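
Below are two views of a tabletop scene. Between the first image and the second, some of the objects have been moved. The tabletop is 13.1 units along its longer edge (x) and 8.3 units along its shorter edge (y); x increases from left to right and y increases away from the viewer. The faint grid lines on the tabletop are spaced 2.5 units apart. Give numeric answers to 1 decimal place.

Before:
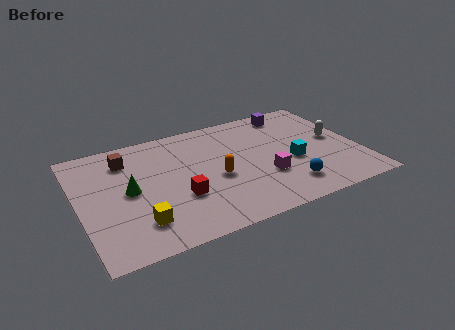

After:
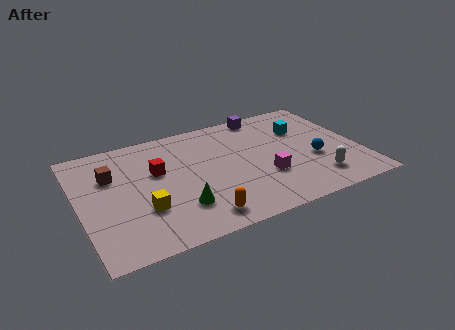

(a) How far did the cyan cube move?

2.4

The cyan cube was near (9.9, 3.4) before and (10.7, 5.7) after, so it travelled √(0.8² + 2.3²) ≈ 2.4 units.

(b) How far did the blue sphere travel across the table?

2.1

The blue sphere moved from about (9.4, 1.7) to (10.9, 3.2), a distance of √(1.5² + 1.5²) ≈ 2.1.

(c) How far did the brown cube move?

1.2

From (2.4, 6.5) to (1.6, 5.6), the brown cube covered √(0.8² + 0.9²) ≈ 1.2 units.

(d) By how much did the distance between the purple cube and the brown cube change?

-0.3

They were about 8.0 units apart before and 7.7 after — 0.3 units closer together.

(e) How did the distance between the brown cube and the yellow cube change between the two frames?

-1.5

The distance was about 4.6 in the first image and 3.1 in the second, so they moved 1.5 units closer together.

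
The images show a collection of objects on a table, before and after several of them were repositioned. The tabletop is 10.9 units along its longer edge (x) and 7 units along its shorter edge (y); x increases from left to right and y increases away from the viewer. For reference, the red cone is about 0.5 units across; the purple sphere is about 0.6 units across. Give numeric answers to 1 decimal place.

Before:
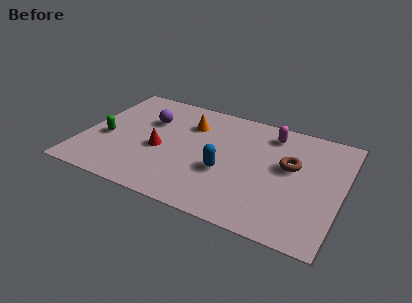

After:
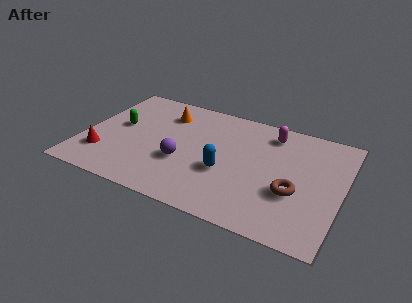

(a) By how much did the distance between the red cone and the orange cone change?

+1.9

Before: roughly 2.3 units apart; after: 4.2. That's 1.9 units further apart.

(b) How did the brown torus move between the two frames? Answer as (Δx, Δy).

(0.3, -1.5)

The brown torus was at about (8.7, 4.1) and moved to about (9.0, 2.6).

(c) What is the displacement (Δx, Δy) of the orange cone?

(-1.1, 0.3)

The orange cone started near (4.3, 5.1) and ended near (3.2, 5.4).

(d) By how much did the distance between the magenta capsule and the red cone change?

+2.6

The distance was about 5.2 in the first image and 7.8 in the second, so they moved 2.6 units further apart.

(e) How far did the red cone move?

2.6

The red cone was near (3.3, 3.0) before and (1.0, 1.8) after, so it travelled √(2.3² + 1.2²) ≈ 2.6 units.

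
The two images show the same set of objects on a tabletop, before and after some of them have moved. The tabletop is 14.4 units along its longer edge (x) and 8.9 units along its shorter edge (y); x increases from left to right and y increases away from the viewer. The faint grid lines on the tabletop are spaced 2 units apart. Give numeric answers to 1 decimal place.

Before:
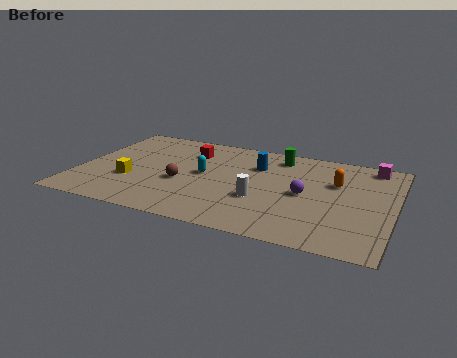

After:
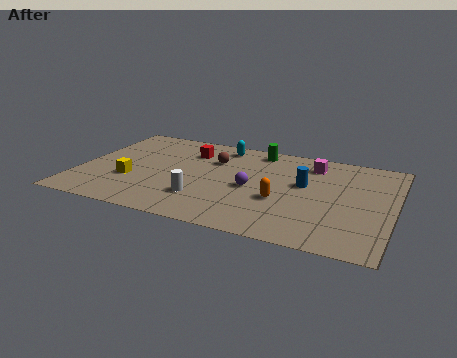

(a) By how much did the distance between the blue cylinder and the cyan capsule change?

+2.0

The distance was about 2.8 in the first image and 4.8 in the second, so they moved 2.0 units further apart.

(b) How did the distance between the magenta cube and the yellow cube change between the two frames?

-2.7

The distance was about 11.7 in the first image and 9.0 in the second, so they moved 2.7 units closer together.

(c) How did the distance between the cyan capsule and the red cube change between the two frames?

-0.5

They were about 2.2 units apart before and 1.7 after — 0.5 units closer together.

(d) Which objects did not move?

the red cube and the yellow cube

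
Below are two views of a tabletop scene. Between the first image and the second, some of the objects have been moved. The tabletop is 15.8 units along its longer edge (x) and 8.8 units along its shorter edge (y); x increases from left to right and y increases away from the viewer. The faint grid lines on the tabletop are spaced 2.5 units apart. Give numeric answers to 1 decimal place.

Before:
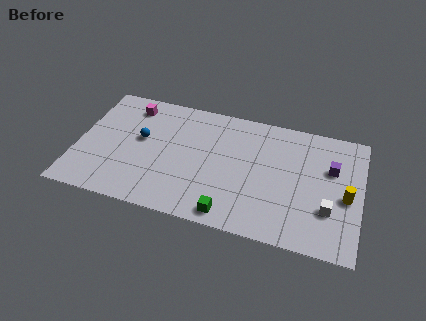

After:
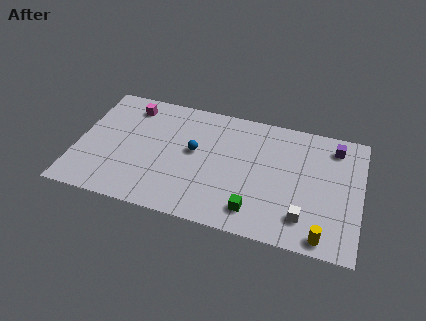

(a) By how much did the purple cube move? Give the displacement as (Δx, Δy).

(0.1, 1.6)

The purple cube was at about (14.1, 5.7) and moved to about (14.2, 7.3).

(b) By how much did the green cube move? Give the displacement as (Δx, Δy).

(1.3, 0.6)

From the two frames, the green cube sits at roughly (8.8, 1.0) before and (10.1, 1.6) after.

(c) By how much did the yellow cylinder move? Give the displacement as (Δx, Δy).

(-1.1, -3.0)

The yellow cylinder started near (15.0, 3.9) and ended near (13.9, 0.9).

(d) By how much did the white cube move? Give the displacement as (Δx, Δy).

(-1.3, -0.9)

The white cube started near (14.1, 2.8) and ended near (12.8, 1.9).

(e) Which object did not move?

the magenta cube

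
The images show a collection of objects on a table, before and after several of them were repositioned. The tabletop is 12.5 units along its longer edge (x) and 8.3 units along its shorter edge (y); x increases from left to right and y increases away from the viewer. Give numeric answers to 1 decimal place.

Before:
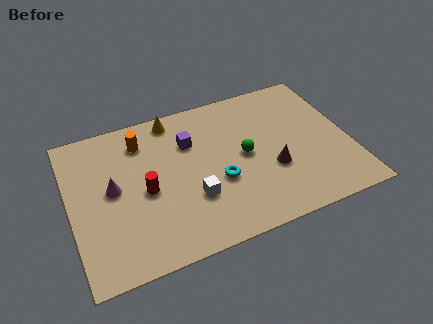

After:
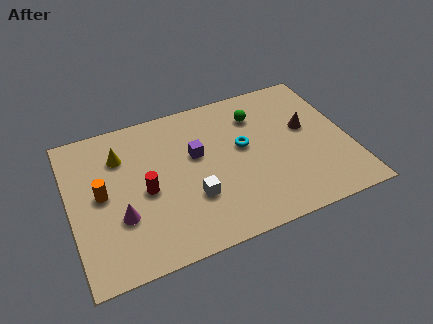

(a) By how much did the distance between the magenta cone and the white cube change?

-0.6

They were about 3.8 units apart before and 3.2 after — 0.6 units closer together.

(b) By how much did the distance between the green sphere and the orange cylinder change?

+2.5

Before: roughly 5.0 units apart; after: 7.5. That's 2.5 units further apart.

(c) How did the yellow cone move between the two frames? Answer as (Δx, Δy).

(-2.5, -1.3)

The yellow cone was at about (4.9, 7.4) and moved to about (2.4, 6.1).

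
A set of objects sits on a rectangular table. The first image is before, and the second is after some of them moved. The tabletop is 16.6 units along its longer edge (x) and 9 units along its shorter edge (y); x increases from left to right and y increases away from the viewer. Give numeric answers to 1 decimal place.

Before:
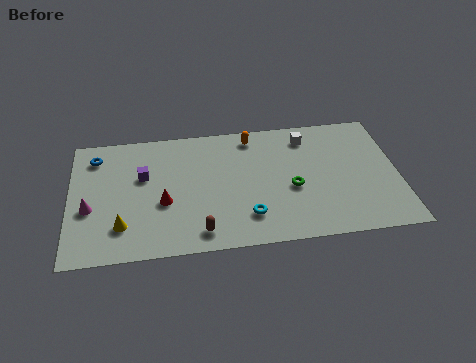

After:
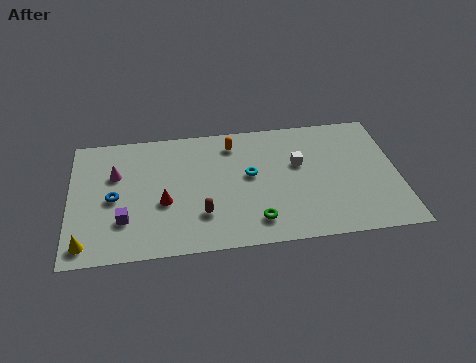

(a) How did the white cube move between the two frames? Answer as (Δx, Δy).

(-0.5, -1.9)

The white cube was at about (12.1, 7.4) and moved to about (11.6, 5.5).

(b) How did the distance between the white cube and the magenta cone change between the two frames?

-2.4

They were about 11.7 units apart before and 9.3 after — 2.4 units closer together.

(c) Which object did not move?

the red cone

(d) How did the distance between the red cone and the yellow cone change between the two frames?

+2.1

The distance was about 2.5 in the first image and 4.6 in the second, so they moved 2.1 units further apart.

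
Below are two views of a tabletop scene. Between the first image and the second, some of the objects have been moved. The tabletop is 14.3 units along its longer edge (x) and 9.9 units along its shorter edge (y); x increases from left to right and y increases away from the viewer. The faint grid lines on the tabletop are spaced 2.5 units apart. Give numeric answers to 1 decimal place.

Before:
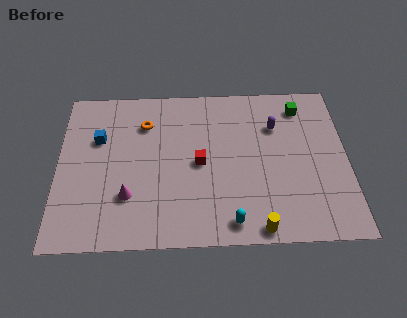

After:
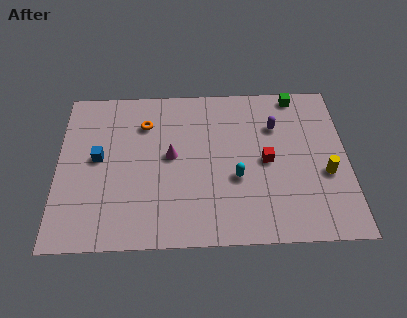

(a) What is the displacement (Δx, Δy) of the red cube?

(3.3, 0.0)

The red cube started near (7.0, 4.8) and ended near (10.3, 4.8).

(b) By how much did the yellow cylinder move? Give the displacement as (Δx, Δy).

(3.4, 3.1)

The yellow cylinder started near (9.8, 0.8) and ended near (13.2, 3.9).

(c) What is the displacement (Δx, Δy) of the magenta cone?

(2.1, 2.4)

The magenta cone was at about (3.5, 2.9) and moved to about (5.6, 5.3).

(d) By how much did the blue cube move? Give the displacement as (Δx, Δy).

(0.0, -1.2)

The blue cube was at about (2.0, 6.5) and moved to about (2.0, 5.3).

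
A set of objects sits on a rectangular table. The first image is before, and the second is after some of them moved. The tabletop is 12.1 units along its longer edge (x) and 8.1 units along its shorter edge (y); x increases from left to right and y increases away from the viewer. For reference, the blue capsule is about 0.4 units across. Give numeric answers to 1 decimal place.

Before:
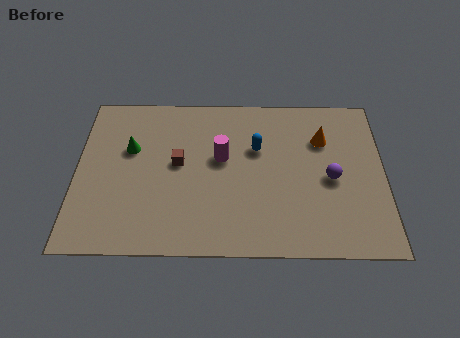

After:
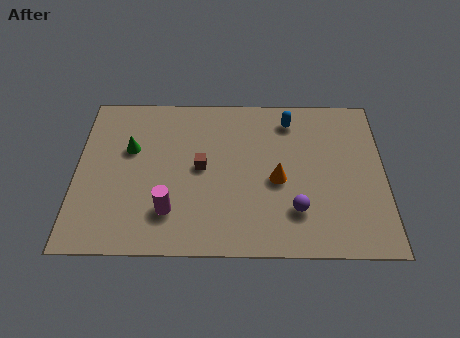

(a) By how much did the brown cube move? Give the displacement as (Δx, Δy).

(0.9, -0.2)

The brown cube was at about (4.0, 4.4) and moved to about (4.9, 4.2).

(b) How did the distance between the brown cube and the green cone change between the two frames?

+0.9

They were about 2.0 units apart before and 2.9 after — 0.9 units further apart.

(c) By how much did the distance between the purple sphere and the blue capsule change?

+1.3

The distance was about 3.3 in the first image and 4.6 in the second, so they moved 1.3 units further apart.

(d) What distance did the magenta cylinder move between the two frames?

3.4

The magenta cylinder moved from about (5.7, 4.7) to (3.7, 2.0), a distance of √(2.0² + 2.7²) ≈ 3.4.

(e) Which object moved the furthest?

the magenta cylinder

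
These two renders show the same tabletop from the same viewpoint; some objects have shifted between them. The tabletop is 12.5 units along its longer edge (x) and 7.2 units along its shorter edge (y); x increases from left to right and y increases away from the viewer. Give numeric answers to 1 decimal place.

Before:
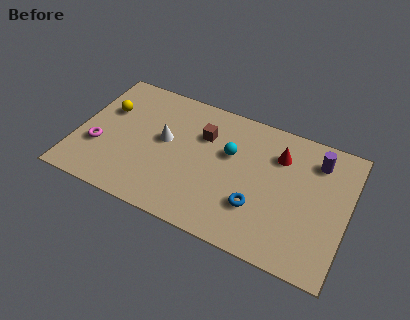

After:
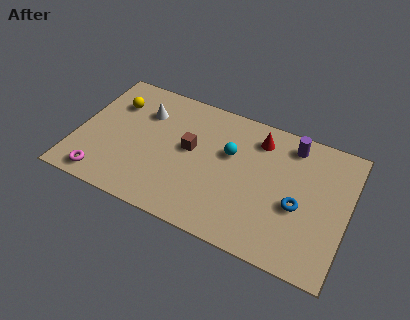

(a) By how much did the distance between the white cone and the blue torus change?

+2.9

Before: roughly 4.8 units apart; after: 7.7. That's 2.9 units further apart.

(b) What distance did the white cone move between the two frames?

1.6

The white cone was near (4.0, 4.0) before and (2.9, 5.2) after, so it travelled √(1.1² + 1.2²) ≈ 1.6 units.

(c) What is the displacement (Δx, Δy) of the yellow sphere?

(0.3, 0.5)

From the two frames, the yellow sphere sits at roughly (1.2, 4.7) before and (1.5, 5.2) after.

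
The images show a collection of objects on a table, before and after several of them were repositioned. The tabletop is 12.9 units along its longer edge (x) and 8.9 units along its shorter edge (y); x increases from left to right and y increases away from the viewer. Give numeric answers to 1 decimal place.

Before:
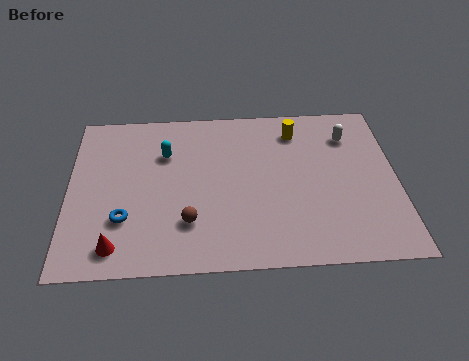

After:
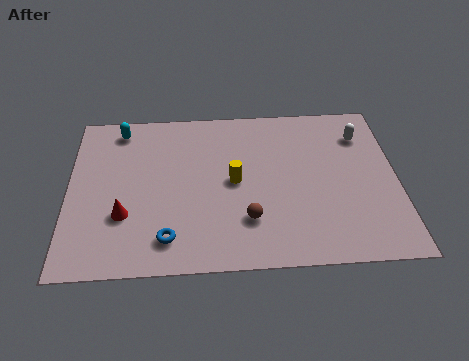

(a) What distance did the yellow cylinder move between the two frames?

3.7

The yellow cylinder was near (9.0, 7.2) before and (6.5, 4.5) after, so it travelled √(2.5² + 2.7²) ≈ 3.7 units.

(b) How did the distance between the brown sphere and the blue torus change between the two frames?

+0.7

Before: roughly 2.5 units apart; after: 3.2. That's 0.7 units further apart.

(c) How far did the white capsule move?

0.5

The white capsule was near (11.1, 6.8) before and (11.6, 6.8) after, so it travelled √(0.5² + 0.0²) ≈ 0.5 units.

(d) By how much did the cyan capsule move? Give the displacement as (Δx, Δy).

(-1.8, 1.5)

The cyan capsule was at about (3.8, 6.2) and moved to about (2.0, 7.7).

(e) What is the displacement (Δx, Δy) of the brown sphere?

(2.3, 0.0)

The brown sphere started near (4.7, 2.4) and ended near (7.0, 2.4).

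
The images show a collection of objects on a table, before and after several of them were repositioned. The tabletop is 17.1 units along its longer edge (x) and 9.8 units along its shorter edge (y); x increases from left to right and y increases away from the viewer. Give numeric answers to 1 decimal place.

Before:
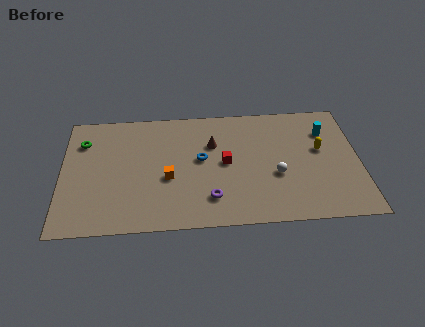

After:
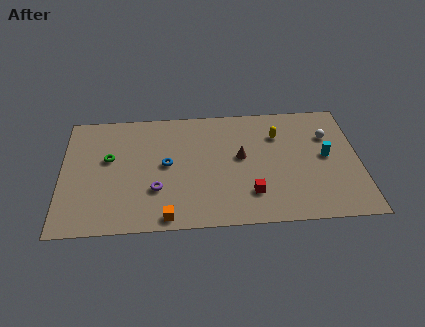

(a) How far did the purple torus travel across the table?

3.2

The purple torus was near (8.5, 2.2) before and (5.4, 3.1) after, so it travelled √(3.1² + 0.9²) ≈ 3.2 units.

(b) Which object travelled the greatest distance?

the white sphere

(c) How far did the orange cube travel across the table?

3.1

From (6.1, 4.0) to (6.0, 0.9), the orange cube covered √(0.1² + 3.1²) ≈ 3.1 units.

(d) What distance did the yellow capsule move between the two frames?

2.8

The yellow capsule was near (14.9, 5.7) before and (12.5, 7.1) after, so it travelled √(2.4² + 1.4²) ≈ 2.8 units.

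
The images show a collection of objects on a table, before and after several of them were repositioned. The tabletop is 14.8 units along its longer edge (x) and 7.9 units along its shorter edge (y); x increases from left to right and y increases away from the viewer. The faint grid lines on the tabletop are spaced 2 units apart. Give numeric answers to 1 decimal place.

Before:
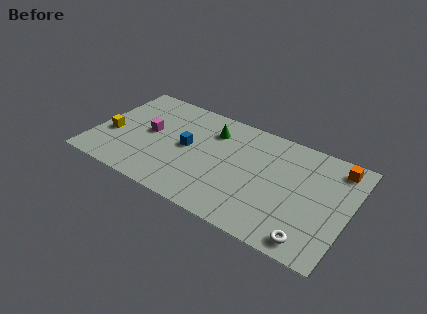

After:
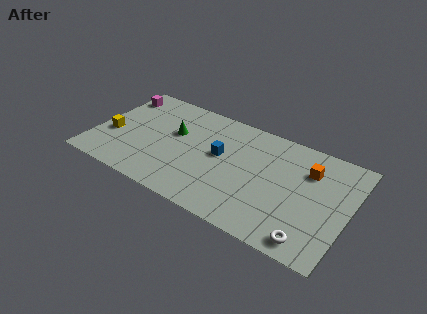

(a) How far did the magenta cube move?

3.2

The magenta cube moved from about (3.1, 4.2) to (0.8, 6.4), a distance of √(2.3² + 2.2²) ≈ 3.2.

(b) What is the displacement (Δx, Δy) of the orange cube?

(-1.5, -1.0)

The orange cube was at about (13.8, 6.7) and moved to about (12.3, 5.7).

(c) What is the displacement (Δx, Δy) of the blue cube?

(1.9, 0.3)

The blue cube started near (5.4, 4.1) and ended near (7.3, 4.4).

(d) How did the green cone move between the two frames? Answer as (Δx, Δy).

(-2.1, -1.2)

From the two frames, the green cone sits at roughly (6.6, 6.0) before and (4.5, 4.8) after.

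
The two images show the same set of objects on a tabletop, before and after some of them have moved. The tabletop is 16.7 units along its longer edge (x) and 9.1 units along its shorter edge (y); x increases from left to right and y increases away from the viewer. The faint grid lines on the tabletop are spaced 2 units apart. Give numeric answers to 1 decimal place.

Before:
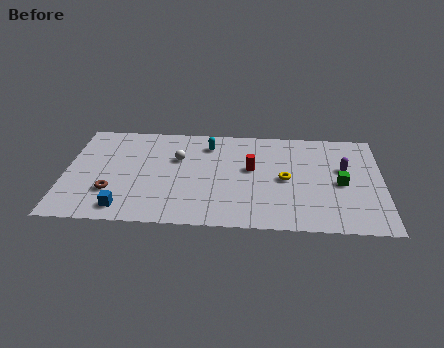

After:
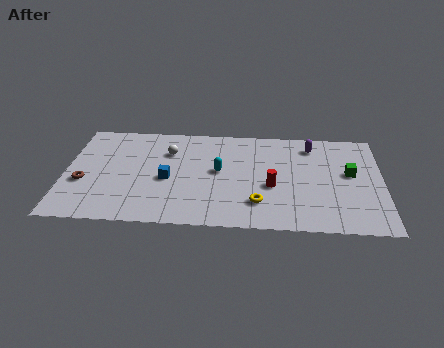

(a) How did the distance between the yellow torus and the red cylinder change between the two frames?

-0.3

The distance was about 2.0 in the first image and 1.7 in the second, so they moved 0.3 units closer together.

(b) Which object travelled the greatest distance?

the blue cube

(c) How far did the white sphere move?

0.8

The white sphere moved from about (5.9, 5.9) to (5.4, 6.5), a distance of √(0.5² + 0.6²) ≈ 0.8.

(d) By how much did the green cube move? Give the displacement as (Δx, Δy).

(0.5, 0.9)

The green cube started near (14.5, 4.2) and ended near (15.0, 5.1).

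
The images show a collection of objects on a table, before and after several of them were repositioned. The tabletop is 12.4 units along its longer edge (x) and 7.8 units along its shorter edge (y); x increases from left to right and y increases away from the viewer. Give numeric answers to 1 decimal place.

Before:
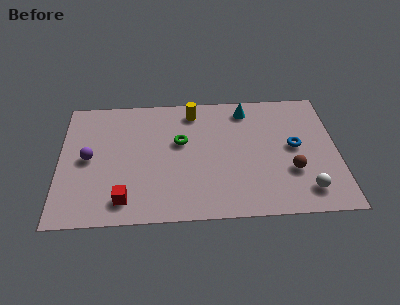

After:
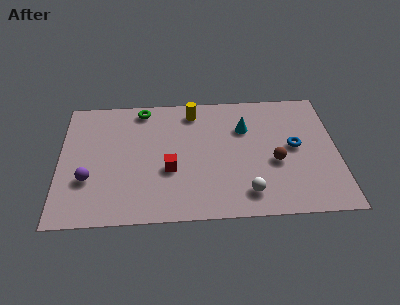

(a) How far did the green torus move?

2.8

The green torus was near (5.4, 4.7) before and (3.7, 6.9) after, so it travelled √(1.7² + 2.2²) ≈ 2.8 units.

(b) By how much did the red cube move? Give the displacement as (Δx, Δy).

(2.0, 1.7)

The red cube started near (2.9, 1.3) and ended near (4.9, 3.0).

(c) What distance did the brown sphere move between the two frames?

0.9

The brown sphere was near (10.3, 2.6) before and (9.6, 3.2) after, so it travelled √(0.7² + 0.6²) ≈ 0.9 units.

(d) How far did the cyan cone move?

1.2

The cyan cone was near (8.4, 6.6) before and (8.3, 5.4) after, so it travelled √(0.1² + 1.2²) ≈ 1.2 units.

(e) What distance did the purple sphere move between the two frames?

1.3

From (1.3, 3.9) to (1.3, 2.6), the purple sphere covered √(0.0² + 1.3²) ≈ 1.3 units.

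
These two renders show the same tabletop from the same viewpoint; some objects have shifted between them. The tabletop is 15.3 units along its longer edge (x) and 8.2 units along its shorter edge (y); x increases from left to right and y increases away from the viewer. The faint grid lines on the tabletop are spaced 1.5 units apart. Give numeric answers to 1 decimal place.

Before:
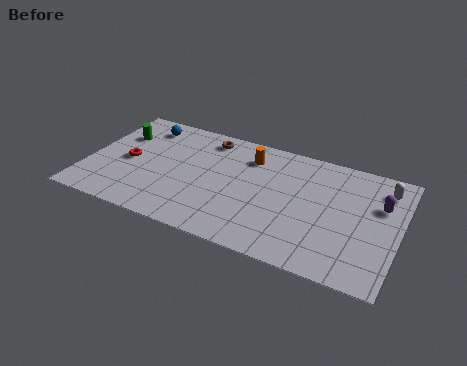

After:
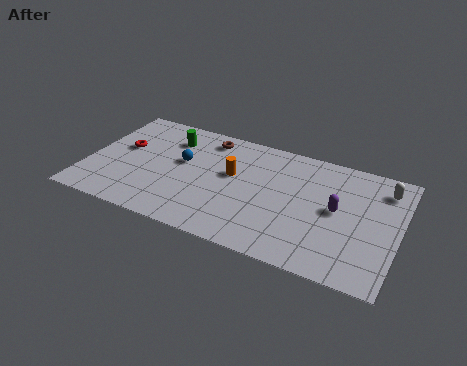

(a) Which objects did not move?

the brown torus and the white capsule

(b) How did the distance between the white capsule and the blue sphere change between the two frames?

-2.0

They were about 12.0 units apart before and 10.0 after — 2.0 units closer together.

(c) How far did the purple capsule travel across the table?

2.3

The purple capsule was near (14.3, 5.4) before and (12.3, 4.3) after, so it travelled √(2.0² + 1.1²) ≈ 2.3 units.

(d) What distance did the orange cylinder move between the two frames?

1.7

The orange cylinder moved from about (7.8, 6.4) to (7.1, 4.8), a distance of √(0.7² + 1.6²) ≈ 1.7.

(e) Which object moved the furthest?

the blue sphere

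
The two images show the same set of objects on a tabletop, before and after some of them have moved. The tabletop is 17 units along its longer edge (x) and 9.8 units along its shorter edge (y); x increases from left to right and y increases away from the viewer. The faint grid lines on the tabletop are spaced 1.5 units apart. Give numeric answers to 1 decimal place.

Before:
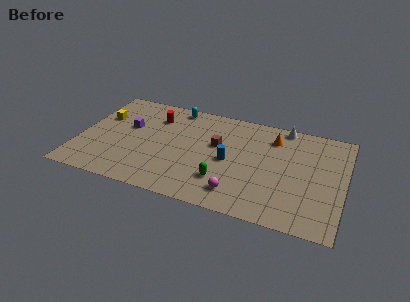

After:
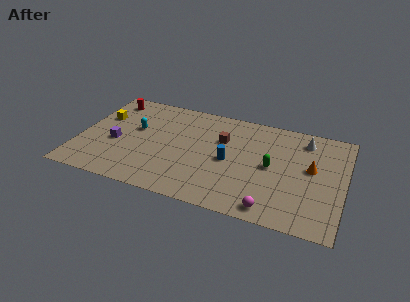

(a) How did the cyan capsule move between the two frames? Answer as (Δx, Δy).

(-2.3, -3.0)

The cyan capsule was at about (5.8, 8.8) and moved to about (3.5, 5.8).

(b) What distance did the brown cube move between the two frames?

0.7

The brown cube moved from about (8.8, 5.9) to (9.1, 6.5), a distance of √(0.3² + 0.6²) ≈ 0.7.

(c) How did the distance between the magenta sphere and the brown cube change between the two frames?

+2.1

They were about 4.4 units apart before and 6.5 after — 2.1 units further apart.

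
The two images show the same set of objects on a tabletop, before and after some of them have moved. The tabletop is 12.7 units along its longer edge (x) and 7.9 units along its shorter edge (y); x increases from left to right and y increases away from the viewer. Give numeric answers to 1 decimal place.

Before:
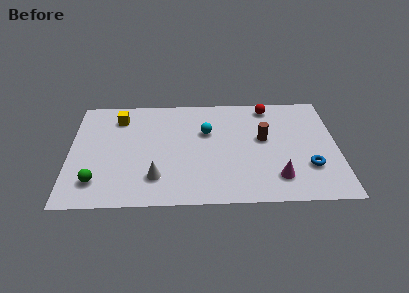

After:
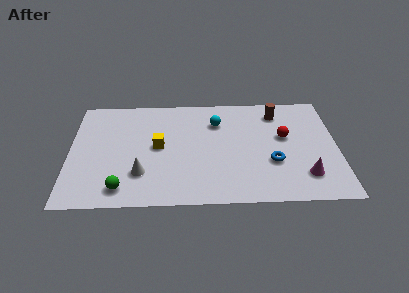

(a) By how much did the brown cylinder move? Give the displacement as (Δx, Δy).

(0.7, 1.9)

The brown cylinder was at about (9.2, 4.5) and moved to about (9.9, 6.4).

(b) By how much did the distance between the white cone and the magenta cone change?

+2.0

The distance was about 5.7 in the first image and 7.7 in the second, so they moved 2.0 units further apart.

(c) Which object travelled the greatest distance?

the yellow cube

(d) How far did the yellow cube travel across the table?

2.9

The yellow cube was near (2.3, 6.3) before and (4.2, 4.1) after, so it travelled √(1.9² + 2.2²) ≈ 2.9 units.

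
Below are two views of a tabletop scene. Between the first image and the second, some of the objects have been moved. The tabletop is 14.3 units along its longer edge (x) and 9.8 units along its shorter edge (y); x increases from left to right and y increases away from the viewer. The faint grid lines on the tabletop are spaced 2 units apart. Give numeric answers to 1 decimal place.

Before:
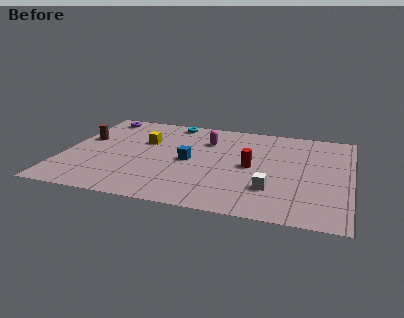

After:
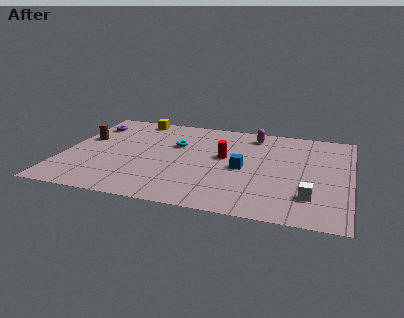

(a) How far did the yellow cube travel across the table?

2.6

From (3.9, 6.3) to (3.2, 8.8), the yellow cube covered √(0.7² + 2.5²) ≈ 2.6 units.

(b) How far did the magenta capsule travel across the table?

2.6

The magenta capsule was near (7.0, 7.1) before and (9.3, 8.3) after, so it travelled √(2.3² + 1.2²) ≈ 2.6 units.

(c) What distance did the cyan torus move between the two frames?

2.5

The cyan torus moved from about (5.1, 8.8) to (5.5, 6.3), a distance of √(0.4² + 2.5²) ≈ 2.5.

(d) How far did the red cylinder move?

1.6

The red cylinder was near (9.4, 4.8) before and (8.0, 5.5) after, so it travelled √(1.4² + 0.7²) ≈ 1.6 units.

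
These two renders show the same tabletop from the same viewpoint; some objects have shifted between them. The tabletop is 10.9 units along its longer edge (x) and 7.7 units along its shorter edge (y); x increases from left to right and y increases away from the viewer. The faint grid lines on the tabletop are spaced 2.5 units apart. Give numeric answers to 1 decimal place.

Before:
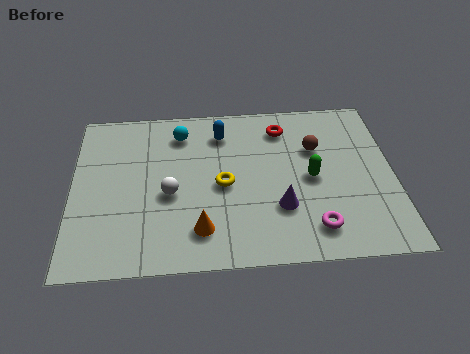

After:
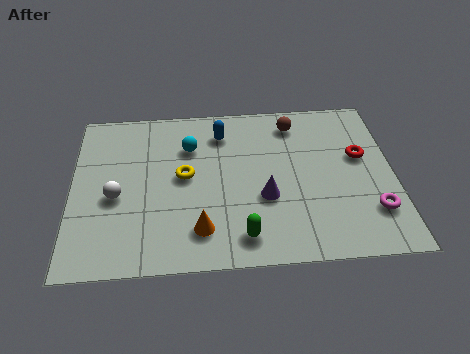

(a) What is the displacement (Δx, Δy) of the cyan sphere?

(0.3, -0.7)

The cyan sphere was at about (3.7, 6.2) and moved to about (4.0, 5.5).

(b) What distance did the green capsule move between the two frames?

3.5

From (8.1, 3.7) to (5.7, 1.2), the green capsule covered √(2.4² + 2.5²) ≈ 3.5 units.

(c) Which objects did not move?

the blue capsule and the orange cone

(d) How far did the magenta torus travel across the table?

2.1

From (8.1, 1.4) to (10.1, 2.0), the magenta torus covered √(2.0² + 0.6²) ≈ 2.1 units.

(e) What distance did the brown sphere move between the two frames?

1.5

The brown sphere moved from about (8.3, 5.1) to (7.6, 6.4), a distance of √(0.7² + 1.3²) ≈ 1.5.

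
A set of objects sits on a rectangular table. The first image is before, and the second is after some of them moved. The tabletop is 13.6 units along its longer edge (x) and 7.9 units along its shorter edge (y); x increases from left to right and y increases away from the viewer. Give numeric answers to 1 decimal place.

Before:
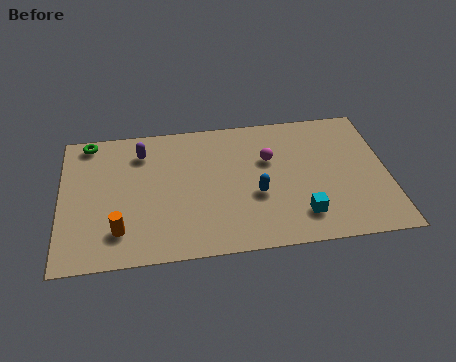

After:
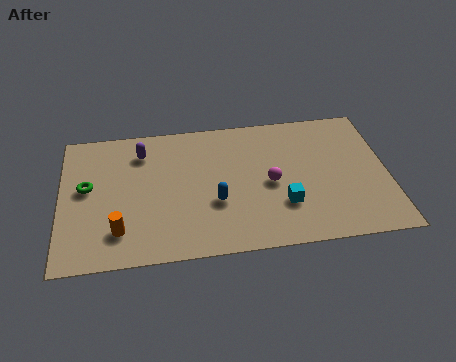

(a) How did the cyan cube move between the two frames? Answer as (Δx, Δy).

(-0.7, 0.7)

From the two frames, the cyan cube sits at roughly (9.9, 1.7) before and (9.2, 2.4) after.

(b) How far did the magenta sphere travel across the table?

1.4

The magenta sphere was near (8.7, 5.1) before and (8.7, 3.7) after, so it travelled √(0.0² + 1.4²) ≈ 1.4 units.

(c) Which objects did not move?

the purple capsule and the orange cylinder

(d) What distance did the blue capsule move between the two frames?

1.7

From (8.1, 3.1) to (6.4, 2.9), the blue capsule covered √(1.7² + 0.2²) ≈ 1.7 units.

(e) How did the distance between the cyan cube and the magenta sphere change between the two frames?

-2.2

Before: roughly 3.6 units apart; after: 1.4. That's 2.2 units closer together.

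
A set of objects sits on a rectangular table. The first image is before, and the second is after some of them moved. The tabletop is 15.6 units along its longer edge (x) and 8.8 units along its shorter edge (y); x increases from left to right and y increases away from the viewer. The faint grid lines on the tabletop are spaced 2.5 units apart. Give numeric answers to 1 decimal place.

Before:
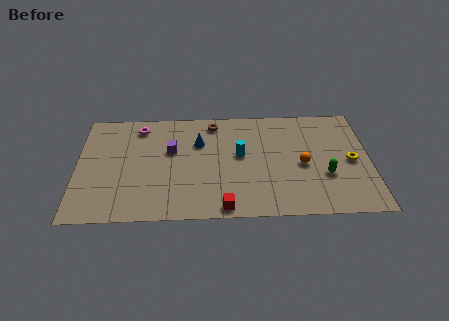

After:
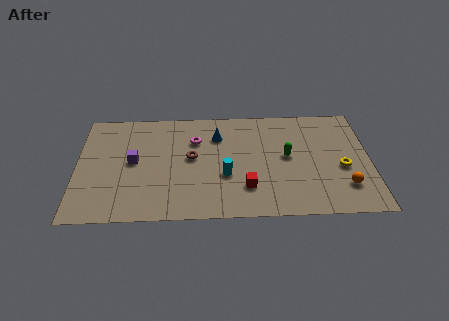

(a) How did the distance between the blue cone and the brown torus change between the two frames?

+0.4

The distance was about 1.8 in the first image and 2.2 in the second, so they moved 0.4 units further apart.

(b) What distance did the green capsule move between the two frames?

2.6

The green capsule was near (13.2, 3.1) before and (11.2, 4.7) after, so it travelled √(2.0² + 1.6²) ≈ 2.6 units.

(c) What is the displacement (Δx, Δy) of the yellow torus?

(-0.5, -0.5)

From the two frames, the yellow torus sits at roughly (14.6, 4.2) before and (14.1, 3.7) after.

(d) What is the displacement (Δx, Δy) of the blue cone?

(1.0, 0.5)

The blue cone started near (6.5, 6.0) and ended near (7.5, 6.5).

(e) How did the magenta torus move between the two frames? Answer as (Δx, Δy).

(3.0, -1.2)

The magenta torus started near (3.3, 7.4) and ended near (6.3, 6.2).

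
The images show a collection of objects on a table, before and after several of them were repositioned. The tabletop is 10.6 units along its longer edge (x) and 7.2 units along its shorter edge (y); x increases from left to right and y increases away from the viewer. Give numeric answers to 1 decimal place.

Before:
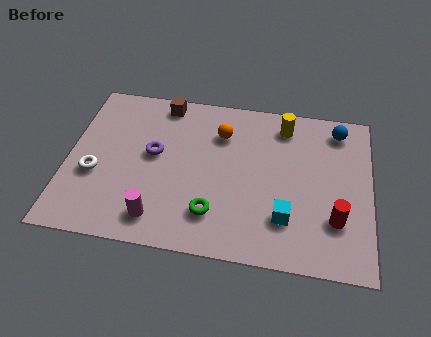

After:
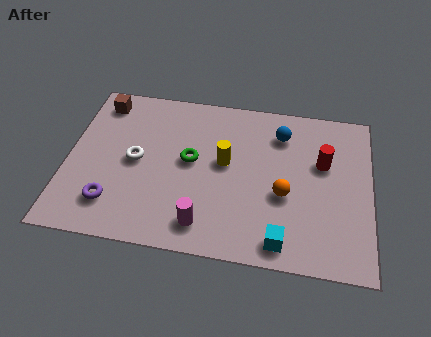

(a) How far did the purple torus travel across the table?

2.7

The purple torus moved from about (3.0, 4.0) to (1.7, 1.6), a distance of √(1.3² + 2.4²) ≈ 2.7.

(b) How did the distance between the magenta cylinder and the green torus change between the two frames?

+0.8

They were about 2.0 units apart before and 2.8 after — 0.8 units further apart.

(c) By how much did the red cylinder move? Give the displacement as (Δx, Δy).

(-0.5, 2.4)

The red cylinder was at about (9.4, 2.1) and moved to about (8.9, 4.5).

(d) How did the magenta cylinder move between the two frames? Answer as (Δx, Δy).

(1.6, 0.0)

The magenta cylinder started near (3.3, 1.2) and ended near (4.9, 1.2).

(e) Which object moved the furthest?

the orange sphere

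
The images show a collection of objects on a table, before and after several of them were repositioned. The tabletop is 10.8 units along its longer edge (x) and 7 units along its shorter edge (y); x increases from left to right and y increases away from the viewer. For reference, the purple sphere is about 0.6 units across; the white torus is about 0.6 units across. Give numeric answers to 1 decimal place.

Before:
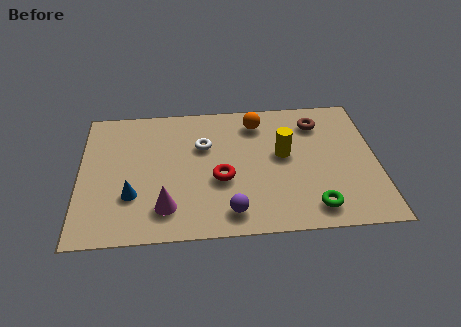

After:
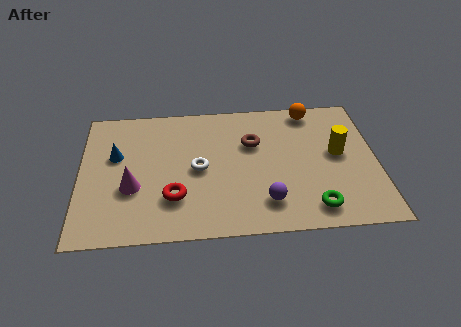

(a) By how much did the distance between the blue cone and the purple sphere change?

+2.4

They were about 3.7 units apart before and 6.1 after — 2.4 units further apart.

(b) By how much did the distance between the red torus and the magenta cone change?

-0.8

They were about 2.4 units apart before and 1.6 after — 0.8 units closer together.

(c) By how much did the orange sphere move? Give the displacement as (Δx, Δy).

(2.0, 0.5)

The orange sphere started near (6.5, 5.7) and ended near (8.5, 6.2).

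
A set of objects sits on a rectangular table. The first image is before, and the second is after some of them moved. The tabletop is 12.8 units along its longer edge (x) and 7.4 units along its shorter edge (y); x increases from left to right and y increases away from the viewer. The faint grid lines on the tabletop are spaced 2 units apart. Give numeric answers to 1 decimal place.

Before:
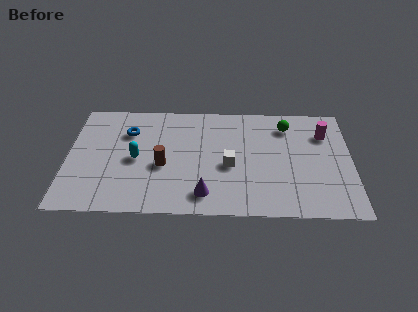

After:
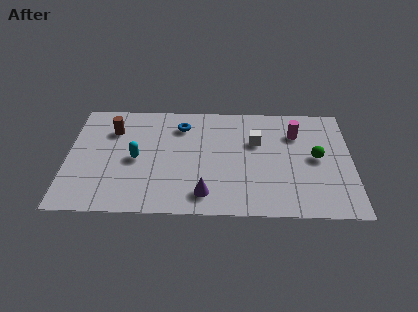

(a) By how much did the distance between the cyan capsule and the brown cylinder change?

+0.9

They were about 1.3 units apart before and 2.2 after — 0.9 units further apart.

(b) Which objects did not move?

the purple cone and the cyan capsule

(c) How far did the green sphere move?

2.5

From (9.9, 5.9) to (11.2, 3.8), the green sphere covered √(1.3² + 2.1²) ≈ 2.5 units.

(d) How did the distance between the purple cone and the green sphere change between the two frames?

-0.3

The distance was about 5.9 in the first image and 5.6 in the second, so they moved 0.3 units closer together.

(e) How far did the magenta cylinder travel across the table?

1.3

From (11.6, 5.4) to (10.3, 5.4), the magenta cylinder covered √(1.3² + 0.0²) ≈ 1.3 units.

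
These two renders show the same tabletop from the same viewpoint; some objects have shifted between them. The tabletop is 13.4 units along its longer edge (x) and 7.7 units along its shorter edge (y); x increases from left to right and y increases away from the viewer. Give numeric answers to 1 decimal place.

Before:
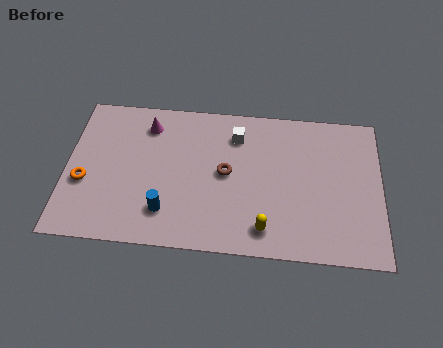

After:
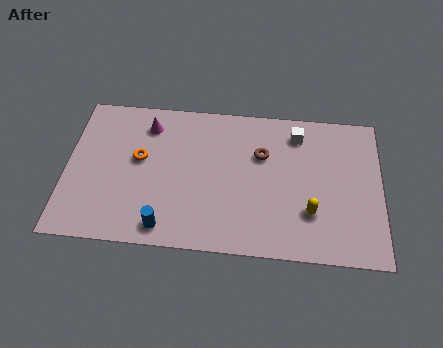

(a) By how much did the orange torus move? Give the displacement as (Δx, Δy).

(2.3, 1.4)

From the two frames, the orange torus sits at roughly (0.8, 3.0) before and (3.1, 4.4) after.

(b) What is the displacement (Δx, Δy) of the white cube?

(2.6, 0.3)

The white cube started near (7.2, 6.0) and ended near (9.8, 6.3).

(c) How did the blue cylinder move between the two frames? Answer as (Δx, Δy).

(0.0, -0.8)

The blue cylinder started near (4.3, 1.8) and ended near (4.3, 1.0).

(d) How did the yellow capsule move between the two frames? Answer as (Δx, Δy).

(1.9, 1.0)

The yellow capsule started near (8.5, 1.3) and ended near (10.4, 2.3).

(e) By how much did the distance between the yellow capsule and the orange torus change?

-0.3

The distance was about 7.9 in the first image and 7.6 in the second, so they moved 0.3 units closer together.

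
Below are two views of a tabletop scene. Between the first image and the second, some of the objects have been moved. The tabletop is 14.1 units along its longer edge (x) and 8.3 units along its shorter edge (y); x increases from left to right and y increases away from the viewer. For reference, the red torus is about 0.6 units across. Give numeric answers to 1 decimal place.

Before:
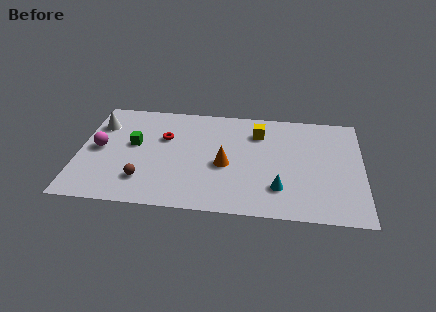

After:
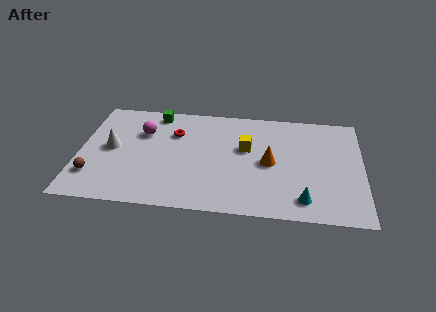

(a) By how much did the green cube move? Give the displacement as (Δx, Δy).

(1.0, 2.6)

The green cube started near (2.7, 4.7) and ended near (3.7, 7.3).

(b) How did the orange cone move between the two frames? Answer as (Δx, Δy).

(2.2, 0.4)

The orange cone started near (7.3, 3.6) and ended near (9.5, 4.0).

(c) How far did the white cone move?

1.9

From (0.9, 6.1) to (1.6, 4.3), the white cone covered √(0.7² + 1.8²) ≈ 1.9 units.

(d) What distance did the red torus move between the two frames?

0.6

The red torus moved from about (4.2, 5.4) to (4.7, 5.8), a distance of √(0.5² + 0.4²) ≈ 0.6.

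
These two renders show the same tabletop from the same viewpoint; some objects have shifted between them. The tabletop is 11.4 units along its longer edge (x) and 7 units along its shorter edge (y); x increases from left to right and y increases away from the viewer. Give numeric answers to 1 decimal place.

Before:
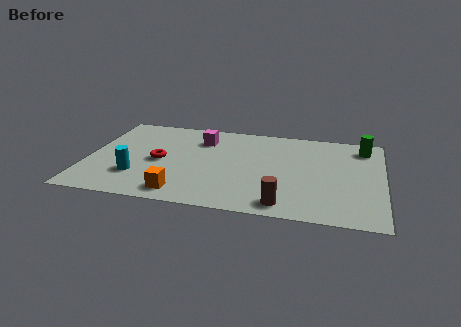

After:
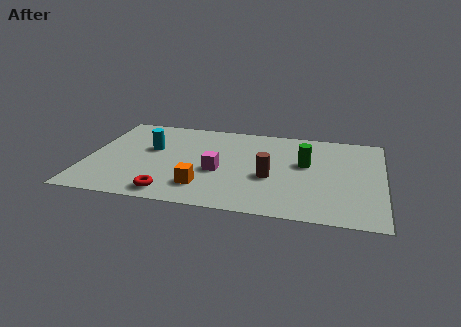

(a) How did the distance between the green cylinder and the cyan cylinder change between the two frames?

-3.4

The distance was about 9.4 in the first image and 6.0 in the second, so they moved 3.4 units closer together.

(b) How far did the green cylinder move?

2.8

The green cylinder was near (10.6, 5.8) before and (8.4, 4.1) after, so it travelled √(2.2² + 1.7²) ≈ 2.8 units.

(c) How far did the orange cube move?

1.0

The orange cube moved from about (3.8, 1.0) to (4.6, 1.6), a distance of √(0.8² + 0.6²) ≈ 1.0.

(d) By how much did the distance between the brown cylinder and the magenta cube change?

-3.6

They were about 5.6 units apart before and 2.0 after — 3.6 units closer together.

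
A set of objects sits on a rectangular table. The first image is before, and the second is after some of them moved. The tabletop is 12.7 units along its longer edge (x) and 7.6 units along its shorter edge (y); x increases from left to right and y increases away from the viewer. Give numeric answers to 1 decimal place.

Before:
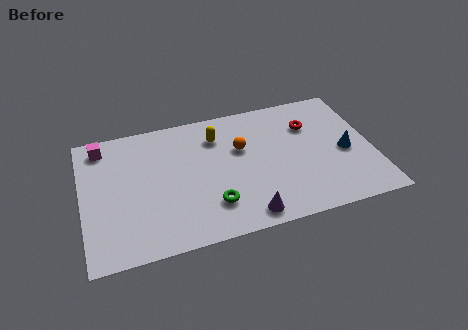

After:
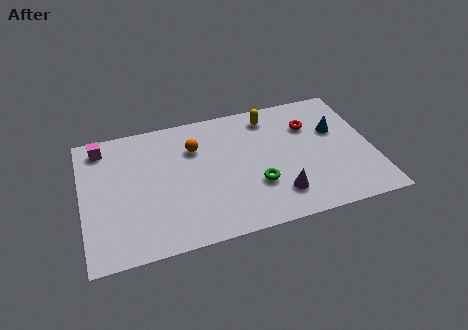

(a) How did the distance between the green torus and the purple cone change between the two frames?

-0.5

Before: roughly 1.7 units apart; after: 1.2. That's 0.5 units closer together.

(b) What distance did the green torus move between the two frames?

2.1

The green torus was near (5.5, 1.9) before and (7.5, 2.5) after, so it travelled √(2.0² + 0.6²) ≈ 2.1 units.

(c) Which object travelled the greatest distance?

the yellow capsule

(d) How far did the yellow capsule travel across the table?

2.5

The yellow capsule was near (6.0, 5.8) before and (8.4, 6.4) after, so it travelled √(2.4² + 0.6²) ≈ 2.5 units.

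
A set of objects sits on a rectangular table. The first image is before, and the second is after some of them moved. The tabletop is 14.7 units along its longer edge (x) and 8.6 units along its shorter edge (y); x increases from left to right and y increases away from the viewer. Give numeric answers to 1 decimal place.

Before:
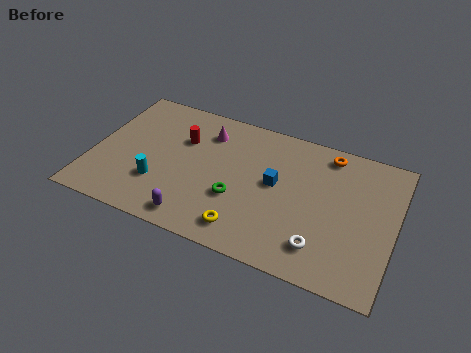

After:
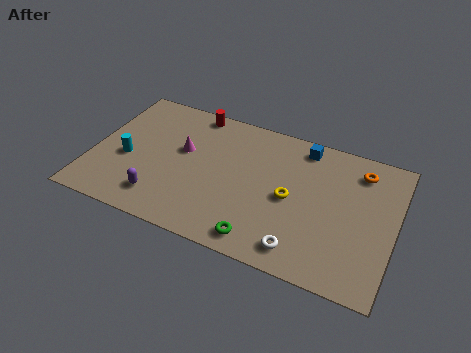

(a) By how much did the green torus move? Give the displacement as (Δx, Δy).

(1.4, -2.0)

The green torus was at about (7.2, 3.1) and moved to about (8.6, 1.1).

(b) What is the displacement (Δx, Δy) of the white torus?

(-0.9, -0.5)

The white torus started near (11.4, 1.8) and ended near (10.5, 1.3).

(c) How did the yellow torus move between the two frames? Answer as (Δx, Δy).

(1.9, 2.7)

The yellow torus was at about (7.8, 1.4) and moved to about (9.7, 4.1).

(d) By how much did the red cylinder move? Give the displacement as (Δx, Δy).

(0.3, 2.0)

From the two frames, the red cylinder sits at roughly (4.2, 5.8) before and (4.5, 7.8) after.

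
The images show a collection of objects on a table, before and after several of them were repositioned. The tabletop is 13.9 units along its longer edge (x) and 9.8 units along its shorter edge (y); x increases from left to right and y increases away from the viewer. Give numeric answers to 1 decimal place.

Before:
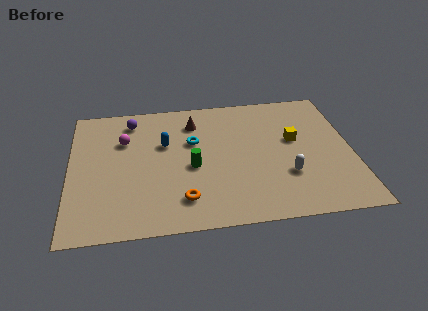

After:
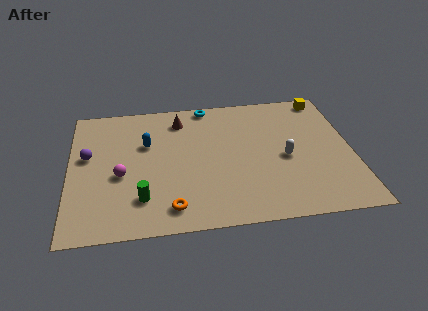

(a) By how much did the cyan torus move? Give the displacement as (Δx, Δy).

(0.8, 2.8)

From the two frames, the cyan torus sits at roughly (6.1, 6.2) before and (6.9, 9.0) after.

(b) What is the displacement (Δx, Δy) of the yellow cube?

(1.7, 3.1)

The yellow cube was at about (11.1, 5.7) and moved to about (12.8, 8.8).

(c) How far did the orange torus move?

0.8

From (5.5, 2.0) to (4.9, 1.5), the orange torus covered √(0.6² + 0.5²) ≈ 0.8 units.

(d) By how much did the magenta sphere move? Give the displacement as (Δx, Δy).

(-0.2, -2.6)

The magenta sphere started near (2.7, 6.7) and ended near (2.5, 4.1).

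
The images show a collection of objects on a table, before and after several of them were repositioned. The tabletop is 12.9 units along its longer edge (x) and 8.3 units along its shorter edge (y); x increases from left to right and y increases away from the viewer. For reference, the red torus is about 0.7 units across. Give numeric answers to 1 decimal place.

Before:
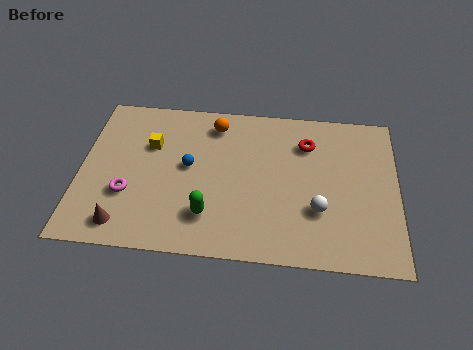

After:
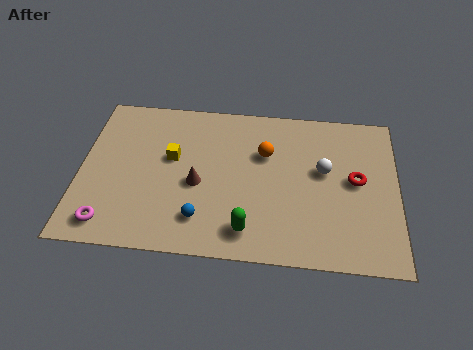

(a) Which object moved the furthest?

the brown cone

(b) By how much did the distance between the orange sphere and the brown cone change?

-3.4

They were about 6.7 units apart before and 3.3 after — 3.4 units closer together.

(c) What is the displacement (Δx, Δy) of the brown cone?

(2.9, 2.4)

From the two frames, the brown cone sits at roughly (1.9, 1.2) before and (4.8, 3.6) after.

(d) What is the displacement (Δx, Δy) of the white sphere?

(0.2, 2.1)

The white sphere started near (9.7, 2.7) and ended near (9.9, 4.8).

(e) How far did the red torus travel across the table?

2.7

The red torus was near (9.2, 6.2) before and (11.2, 4.4) after, so it travelled √(2.0² + 1.8²) ≈ 2.7 units.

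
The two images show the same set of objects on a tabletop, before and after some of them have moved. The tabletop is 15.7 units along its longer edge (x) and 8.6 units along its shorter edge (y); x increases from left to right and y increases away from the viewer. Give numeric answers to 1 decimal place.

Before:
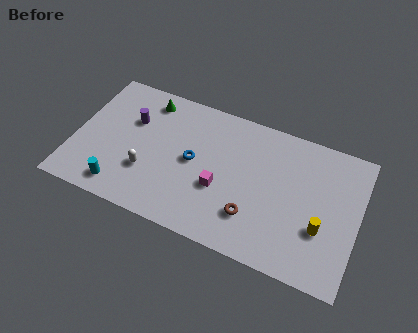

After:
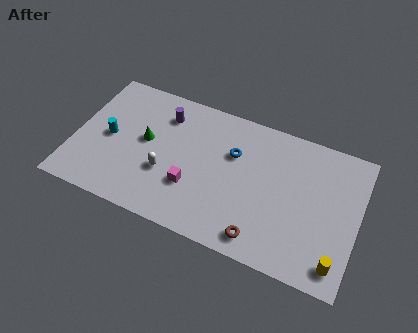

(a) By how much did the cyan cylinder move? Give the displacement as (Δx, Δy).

(-1.0, 2.9)

From the two frames, the cyan cylinder sits at roughly (2.9, 1.3) before and (1.9, 4.2) after.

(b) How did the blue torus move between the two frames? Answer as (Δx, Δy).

(2.1, 1.3)

From the two frames, the blue torus sits at roughly (6.6, 4.4) before and (8.7, 5.7) after.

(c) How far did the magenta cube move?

1.6

The magenta cube moved from about (8.2, 3.3) to (6.7, 2.8), a distance of √(1.5² + 0.5²) ≈ 1.6.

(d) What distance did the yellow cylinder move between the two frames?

2.0

The yellow cylinder was near (13.8, 3.0) before and (14.8, 1.3) after, so it travelled √(1.0² + 1.7²) ≈ 2.0 units.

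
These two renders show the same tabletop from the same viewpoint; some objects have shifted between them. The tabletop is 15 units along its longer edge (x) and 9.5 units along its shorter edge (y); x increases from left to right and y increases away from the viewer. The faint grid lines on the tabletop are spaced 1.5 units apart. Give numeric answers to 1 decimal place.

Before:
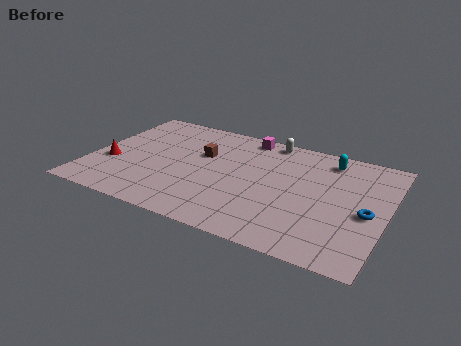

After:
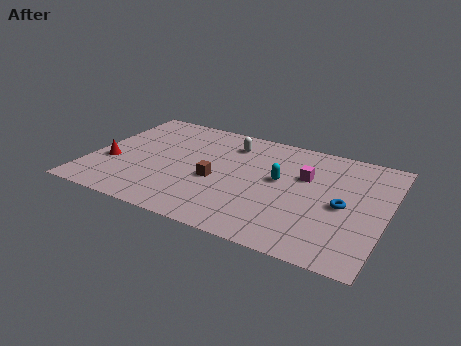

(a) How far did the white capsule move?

2.2

The white capsule was near (8.7, 8.6) before and (6.8, 7.5) after, so it travelled √(1.9² + 1.1²) ≈ 2.2 units.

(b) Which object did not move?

the red cone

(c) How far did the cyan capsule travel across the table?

3.5

From (11.8, 8.0) to (9.6, 5.3), the cyan capsule covered √(2.2² + 2.7²) ≈ 3.5 units.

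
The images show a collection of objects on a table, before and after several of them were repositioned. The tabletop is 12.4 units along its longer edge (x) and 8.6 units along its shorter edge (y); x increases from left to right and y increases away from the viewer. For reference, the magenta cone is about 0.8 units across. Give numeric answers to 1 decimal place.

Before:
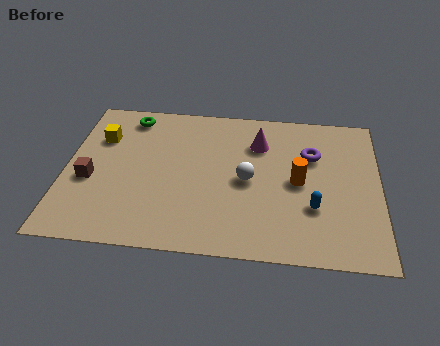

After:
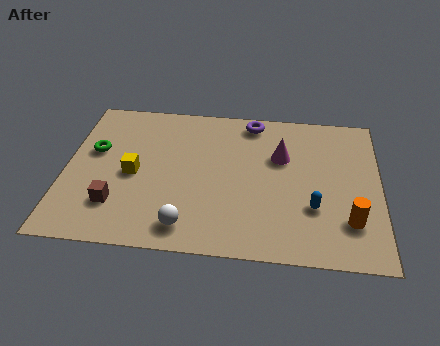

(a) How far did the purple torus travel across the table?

3.0

The purple torus moved from about (9.7, 5.8) to (7.3, 7.6), a distance of √(2.4² + 1.8²) ≈ 3.0.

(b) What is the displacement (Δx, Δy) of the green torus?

(-1.3, -2.2)

The green torus started near (2.4, 7.4) and ended near (1.1, 5.2).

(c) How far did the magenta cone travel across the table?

1.1

From (7.6, 6.3) to (8.5, 5.6), the magenta cone covered √(0.9² + 0.7²) ≈ 1.1 units.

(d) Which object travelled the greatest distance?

the white sphere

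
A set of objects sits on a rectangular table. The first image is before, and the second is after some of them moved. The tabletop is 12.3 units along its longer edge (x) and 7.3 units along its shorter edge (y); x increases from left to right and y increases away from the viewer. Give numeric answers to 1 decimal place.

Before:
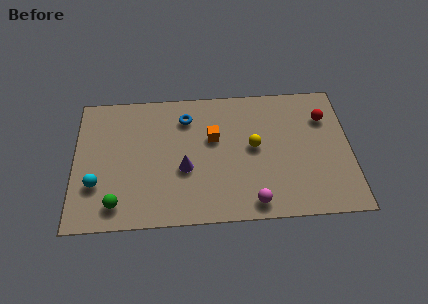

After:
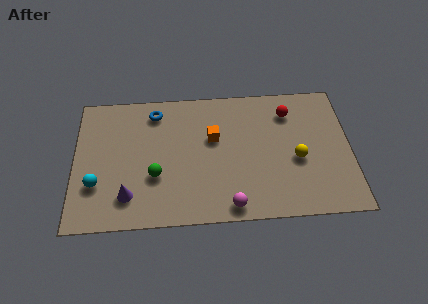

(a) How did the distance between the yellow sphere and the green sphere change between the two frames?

-0.4

They were about 6.7 units apart before and 6.3 after — 0.4 units closer together.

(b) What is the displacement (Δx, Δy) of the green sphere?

(1.7, 1.4)

The green sphere was at about (1.9, 1.2) and moved to about (3.6, 2.6).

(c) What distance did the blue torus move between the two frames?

1.5

The blue torus was near (5.0, 5.7) before and (3.6, 6.1) after, so it travelled √(1.4² + 0.4²) ≈ 1.5 units.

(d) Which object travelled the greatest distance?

the purple cone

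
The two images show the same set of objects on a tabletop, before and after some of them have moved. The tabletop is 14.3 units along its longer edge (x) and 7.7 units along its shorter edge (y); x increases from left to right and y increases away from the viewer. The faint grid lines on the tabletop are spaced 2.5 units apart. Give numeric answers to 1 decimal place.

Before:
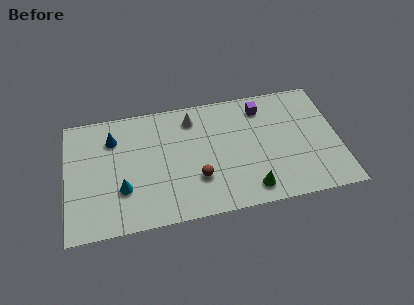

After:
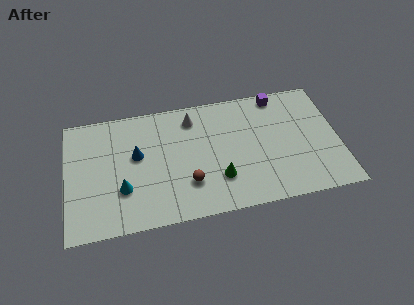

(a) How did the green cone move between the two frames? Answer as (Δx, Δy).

(-1.6, 1.0)

The green cone was at about (9.5, 1.2) and moved to about (7.9, 2.2).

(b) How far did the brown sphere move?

0.5

The brown sphere moved from about (6.8, 2.4) to (6.3, 2.2), a distance of √(0.5² + 0.2²) ≈ 0.5.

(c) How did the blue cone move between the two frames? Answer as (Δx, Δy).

(1.2, -1.3)

The blue cone was at about (2.5, 5.8) and moved to about (3.7, 4.5).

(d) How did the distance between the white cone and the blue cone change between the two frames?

-0.7

They were about 4.2 units apart before and 3.5 after — 0.7 units closer together.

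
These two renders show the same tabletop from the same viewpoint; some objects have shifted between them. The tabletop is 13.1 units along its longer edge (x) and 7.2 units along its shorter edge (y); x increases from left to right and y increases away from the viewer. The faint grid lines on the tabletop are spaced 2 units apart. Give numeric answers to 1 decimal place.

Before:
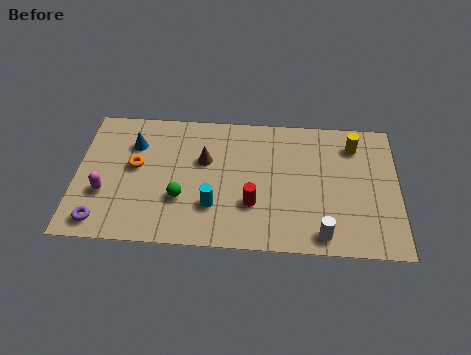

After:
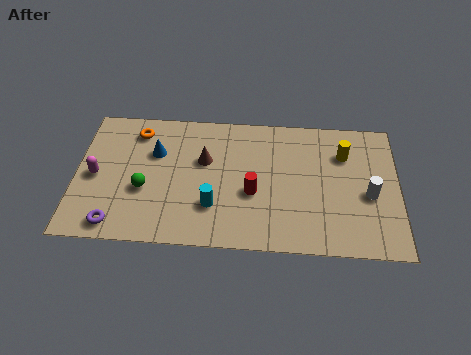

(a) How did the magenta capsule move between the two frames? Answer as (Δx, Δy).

(-0.4, 0.9)

From the two frames, the magenta capsule sits at roughly (1.2, 2.5) before and (0.8, 3.4) after.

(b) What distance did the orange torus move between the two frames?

1.9

From (2.4, 4.0) to (2.4, 5.9), the orange torus covered √(0.0² + 1.9²) ≈ 1.9 units.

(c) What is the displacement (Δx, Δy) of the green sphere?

(-1.5, 0.4)

From the two frames, the green sphere sits at roughly (4.3, 2.4) before and (2.8, 2.8) after.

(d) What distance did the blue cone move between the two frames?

1.0

The blue cone moved from about (2.3, 5.2) to (3.2, 4.8), a distance of √(0.9² + 0.4²) ≈ 1.0.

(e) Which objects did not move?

the brown cone and the cyan cylinder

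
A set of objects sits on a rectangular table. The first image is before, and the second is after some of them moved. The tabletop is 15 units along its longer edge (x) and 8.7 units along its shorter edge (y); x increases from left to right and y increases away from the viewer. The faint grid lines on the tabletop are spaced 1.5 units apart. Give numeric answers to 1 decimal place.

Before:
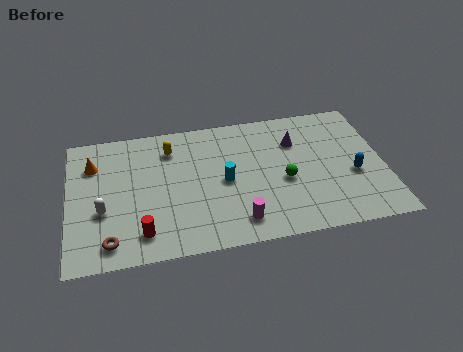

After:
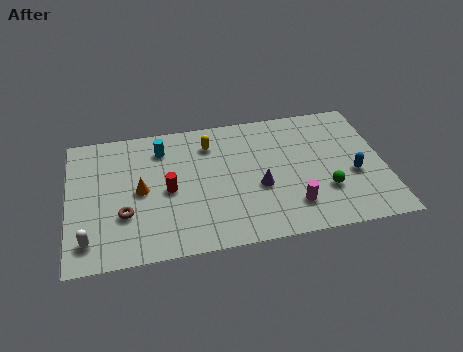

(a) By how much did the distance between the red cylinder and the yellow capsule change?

-2.0

The distance was about 5.4 in the first image and 3.4 in the second, so they moved 2.0 units closer together.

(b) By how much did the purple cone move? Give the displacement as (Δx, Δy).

(-1.9, -2.7)

The purple cone started near (10.9, 6.2) and ended near (9.0, 3.5).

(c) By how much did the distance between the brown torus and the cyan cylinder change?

-1.8

Before: roughly 6.2 units apart; after: 4.4. That's 1.8 units closer together.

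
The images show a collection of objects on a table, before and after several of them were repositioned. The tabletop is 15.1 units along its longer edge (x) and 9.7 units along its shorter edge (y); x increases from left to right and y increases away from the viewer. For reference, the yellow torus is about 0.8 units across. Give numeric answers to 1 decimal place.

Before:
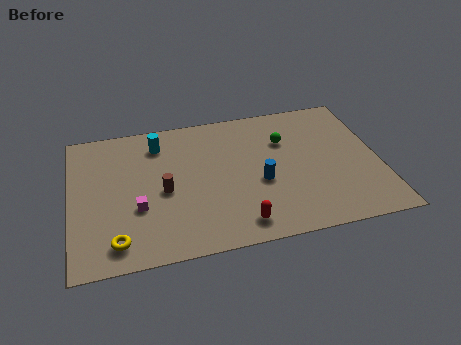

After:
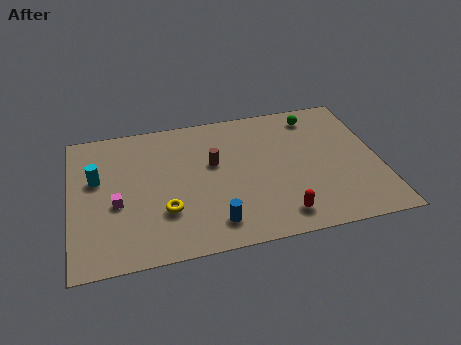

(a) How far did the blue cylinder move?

3.3

The blue cylinder was near (9.2, 4.0) before and (6.8, 1.7) after, so it travelled √(2.4² + 2.3²) ≈ 3.3 units.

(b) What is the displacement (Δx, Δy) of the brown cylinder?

(2.5, 1.4)

The brown cylinder was at about (4.5, 4.4) and moved to about (7.0, 5.8).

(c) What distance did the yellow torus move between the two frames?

2.8

The yellow torus was near (2.1, 1.5) before and (4.5, 3.0) after, so it travelled √(2.4² + 1.5²) ≈ 2.8 units.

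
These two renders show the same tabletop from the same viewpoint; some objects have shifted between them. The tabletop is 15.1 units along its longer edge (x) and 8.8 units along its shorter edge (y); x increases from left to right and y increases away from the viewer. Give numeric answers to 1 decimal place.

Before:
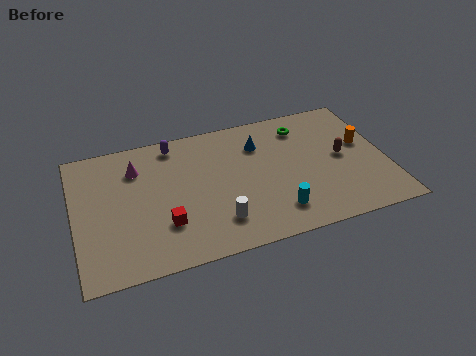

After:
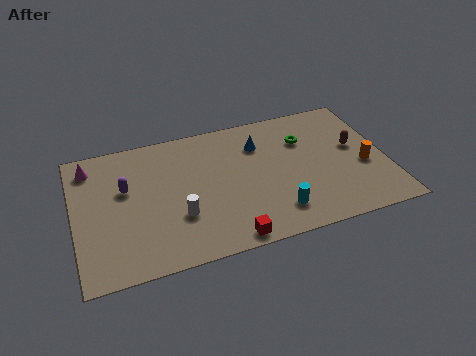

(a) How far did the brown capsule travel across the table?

0.9

The brown capsule was near (13.0, 4.5) before and (13.7, 5.0) after, so it travelled √(0.7² + 0.5²) ≈ 0.9 units.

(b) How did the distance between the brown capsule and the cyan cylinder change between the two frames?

+0.9

Before: roughly 4.4 units apart; after: 5.3. That's 0.9 units further apart.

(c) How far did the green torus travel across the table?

0.9

The green torus was near (11.3, 7.1) before and (11.3, 6.2) after, so it travelled √(0.0² + 0.9²) ≈ 0.9 units.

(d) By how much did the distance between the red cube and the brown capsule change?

-1.2

They were about 9.0 units apart before and 7.8 after — 1.2 units closer together.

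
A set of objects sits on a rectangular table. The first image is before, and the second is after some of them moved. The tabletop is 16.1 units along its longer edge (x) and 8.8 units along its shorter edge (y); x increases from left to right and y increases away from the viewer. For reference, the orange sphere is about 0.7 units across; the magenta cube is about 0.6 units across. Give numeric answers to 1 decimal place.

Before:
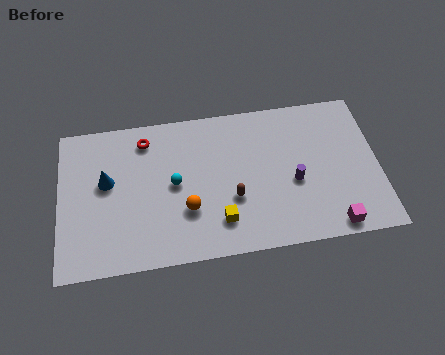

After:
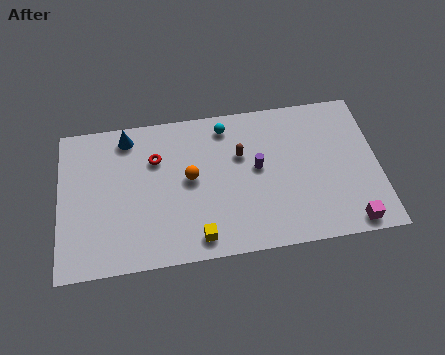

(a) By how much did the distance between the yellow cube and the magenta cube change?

+1.9

The distance was about 5.7 in the first image and 7.6 in the second, so they moved 1.9 units further apart.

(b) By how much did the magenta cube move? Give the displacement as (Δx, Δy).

(0.9, 0.0)

From the two frames, the magenta cube sits at roughly (13.6, 0.9) before and (14.5, 0.9) after.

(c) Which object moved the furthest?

the cyan sphere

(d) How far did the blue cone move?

2.7

The blue cone moved from about (2.4, 5.1) to (3.5, 7.6), a distance of √(1.1² + 2.5²) ≈ 2.7.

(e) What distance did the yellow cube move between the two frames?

1.4

From (8.0, 2.0) to (6.9, 1.2), the yellow cube covered √(1.1² + 0.8²) ≈ 1.4 units.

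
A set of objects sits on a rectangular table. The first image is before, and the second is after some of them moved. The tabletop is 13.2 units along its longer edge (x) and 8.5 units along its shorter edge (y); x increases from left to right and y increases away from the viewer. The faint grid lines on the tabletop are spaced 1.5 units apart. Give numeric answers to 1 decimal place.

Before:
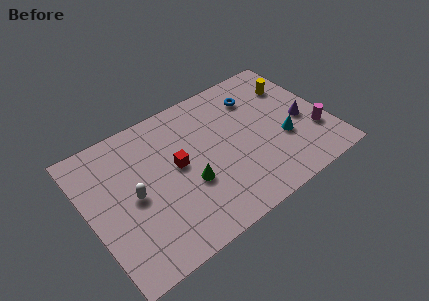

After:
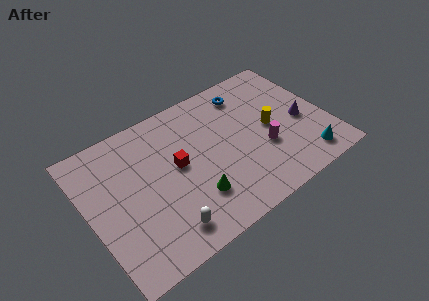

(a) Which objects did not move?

the red cube and the purple cone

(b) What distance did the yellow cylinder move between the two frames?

2.6

From (11.8, 6.2) to (10.1, 4.2), the yellow cylinder covered √(1.7² + 2.0²) ≈ 2.6 units.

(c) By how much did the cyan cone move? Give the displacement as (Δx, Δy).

(0.9, -1.8)

The cyan cone was at about (10.6, 3.1) and moved to about (11.5, 1.3).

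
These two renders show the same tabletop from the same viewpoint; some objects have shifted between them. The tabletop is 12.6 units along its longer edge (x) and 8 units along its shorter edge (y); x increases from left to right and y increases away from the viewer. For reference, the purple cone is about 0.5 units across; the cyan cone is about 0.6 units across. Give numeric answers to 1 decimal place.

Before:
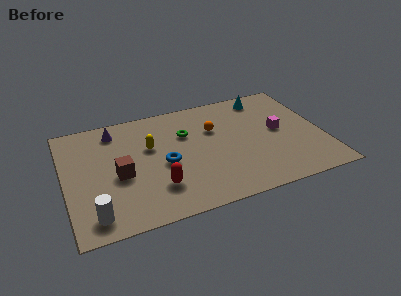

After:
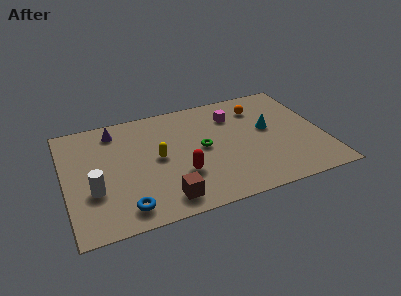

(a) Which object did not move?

the purple cone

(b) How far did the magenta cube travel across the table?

2.8

The magenta cube moved from about (10.5, 4.2) to (8.4, 6.0), a distance of √(2.1² + 1.8²) ≈ 2.8.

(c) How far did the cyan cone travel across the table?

2.4

From (10.1, 6.9) to (10.0, 4.5), the cyan cone covered √(0.1² + 2.4²) ≈ 2.4 units.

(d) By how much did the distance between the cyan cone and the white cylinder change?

-1.7

They were about 10.6 units apart before and 8.9 after — 1.7 units closer together.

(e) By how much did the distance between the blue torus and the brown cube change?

-0.3

They were about 2.2 units apart before and 1.9 after — 0.3 units closer together.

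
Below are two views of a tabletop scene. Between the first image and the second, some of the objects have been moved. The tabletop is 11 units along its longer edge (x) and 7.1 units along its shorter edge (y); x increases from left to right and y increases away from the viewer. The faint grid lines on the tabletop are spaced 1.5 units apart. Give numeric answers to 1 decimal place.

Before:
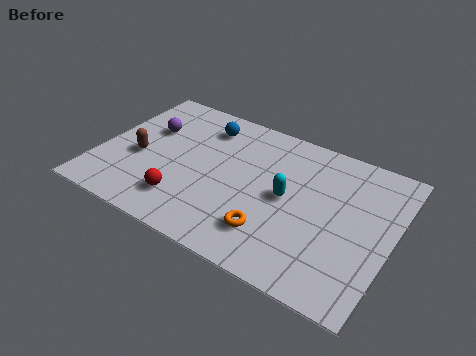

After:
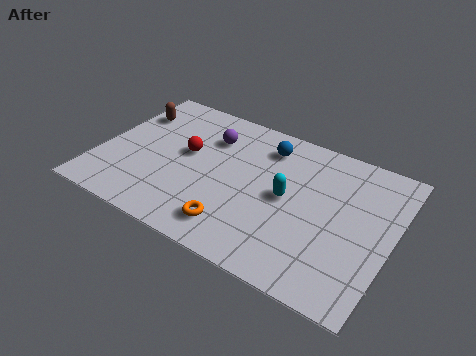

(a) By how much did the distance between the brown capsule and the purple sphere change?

+1.5

The distance was about 1.6 in the first image and 3.1 in the second, so they moved 1.5 units further apart.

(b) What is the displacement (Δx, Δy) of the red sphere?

(-0.3, 2.4)

From the two frames, the red sphere sits at roughly (3.5, 1.6) before and (3.2, 4.0) after.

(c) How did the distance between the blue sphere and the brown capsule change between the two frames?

+1.8

The distance was about 3.4 in the first image and 5.2 in the second, so they moved 1.8 units further apart.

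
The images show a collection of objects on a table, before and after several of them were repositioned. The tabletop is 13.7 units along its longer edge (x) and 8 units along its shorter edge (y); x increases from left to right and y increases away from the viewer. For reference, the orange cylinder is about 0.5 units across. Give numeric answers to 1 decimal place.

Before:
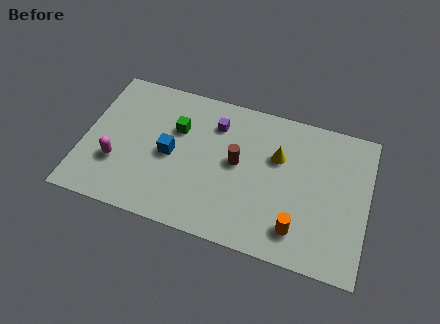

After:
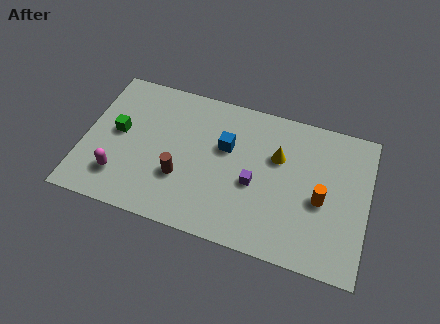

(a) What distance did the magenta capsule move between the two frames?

0.7

From (1.7, 2.6) to (1.9, 1.9), the magenta capsule covered √(0.2² + 0.7²) ≈ 0.7 units.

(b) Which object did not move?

the yellow cone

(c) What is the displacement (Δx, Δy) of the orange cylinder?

(1.0, 1.9)

The orange cylinder started near (10.5, 1.6) and ended near (11.5, 3.5).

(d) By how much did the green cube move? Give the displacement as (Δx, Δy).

(-2.8, -1.0)

From the two frames, the green cube sits at roughly (4.4, 5.3) before and (1.6, 4.3) after.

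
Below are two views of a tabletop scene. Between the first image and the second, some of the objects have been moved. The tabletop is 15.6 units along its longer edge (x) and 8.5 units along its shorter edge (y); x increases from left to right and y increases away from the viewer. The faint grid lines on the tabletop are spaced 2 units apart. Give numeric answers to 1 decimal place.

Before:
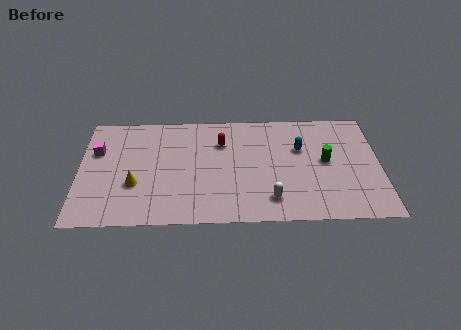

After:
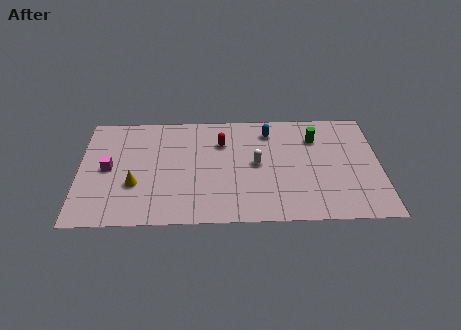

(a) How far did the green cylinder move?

1.9

The green cylinder moved from about (12.8, 4.5) to (12.3, 6.3), a distance of √(0.5² + 1.8²) ≈ 1.9.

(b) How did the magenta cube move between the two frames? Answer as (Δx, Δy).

(0.6, -1.3)

From the two frames, the magenta cube sits at roughly (0.9, 5.6) before and (1.5, 4.3) after.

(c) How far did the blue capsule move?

2.1

The blue capsule moved from about (11.5, 5.5) to (9.9, 6.9), a distance of √(1.6² + 1.4²) ≈ 2.1.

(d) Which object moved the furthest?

the white capsule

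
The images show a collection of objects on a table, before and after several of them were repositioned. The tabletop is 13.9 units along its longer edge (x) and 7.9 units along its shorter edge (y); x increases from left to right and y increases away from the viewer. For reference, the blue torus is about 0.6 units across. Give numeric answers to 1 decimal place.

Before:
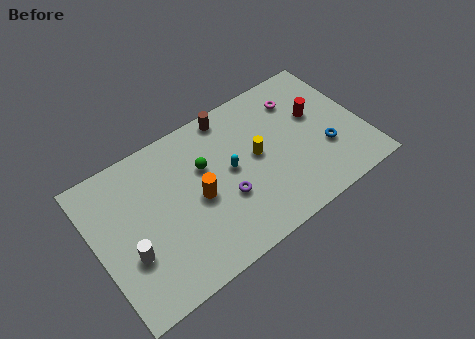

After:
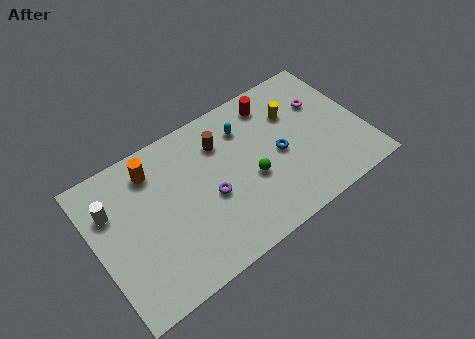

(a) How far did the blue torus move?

2.5

From (11.8, 2.7) to (9.5, 3.7), the blue torus covered √(2.3² + 1.0²) ≈ 2.5 units.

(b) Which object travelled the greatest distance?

the orange cylinder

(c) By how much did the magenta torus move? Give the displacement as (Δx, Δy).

(1.1, -0.8)

The magenta torus started near (11.0, 6.1) and ended near (12.1, 5.3).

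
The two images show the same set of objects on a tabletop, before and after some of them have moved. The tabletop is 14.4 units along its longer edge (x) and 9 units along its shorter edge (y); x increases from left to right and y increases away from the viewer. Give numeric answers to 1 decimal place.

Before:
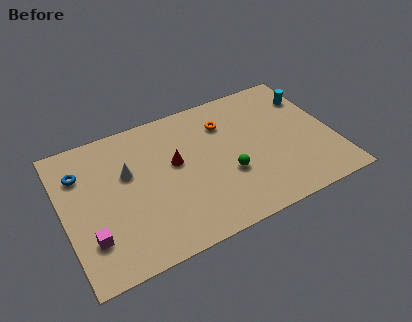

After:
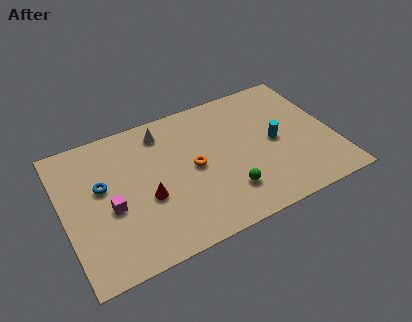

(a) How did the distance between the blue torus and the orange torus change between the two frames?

-2.9

Before: roughly 7.8 units apart; after: 4.9. That's 2.9 units closer together.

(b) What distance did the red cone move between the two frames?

2.3

From (6.0, 5.2) to (4.3, 3.6), the red cone covered √(1.7² + 1.6²) ≈ 2.3 units.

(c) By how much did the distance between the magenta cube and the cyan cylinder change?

-4.2

They were about 13.1 units apart before and 8.9 after — 4.2 units closer together.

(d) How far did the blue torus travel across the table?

1.6

The blue torus was near (1.1, 6.6) before and (2.1, 5.3) after, so it travelled √(1.0² + 1.3²) ≈ 1.6 units.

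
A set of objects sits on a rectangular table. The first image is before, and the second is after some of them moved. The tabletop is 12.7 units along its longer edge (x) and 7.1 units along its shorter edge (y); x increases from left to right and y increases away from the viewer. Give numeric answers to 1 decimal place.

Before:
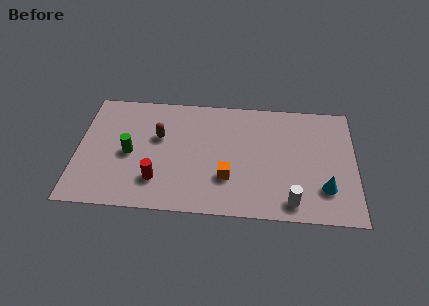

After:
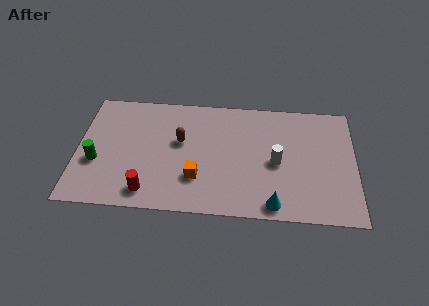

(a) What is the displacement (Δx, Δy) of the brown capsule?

(1.0, -0.2)

From the two frames, the brown capsule sits at roughly (3.7, 4.4) before and (4.7, 4.2) after.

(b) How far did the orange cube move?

1.4

The orange cube was near (6.9, 2.2) before and (5.5, 2.1) after, so it travelled √(1.4² + 0.1²) ≈ 1.4 units.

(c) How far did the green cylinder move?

1.6

The green cylinder was near (2.4, 3.3) before and (0.9, 2.7) after, so it travelled √(1.5² + 0.6²) ≈ 1.6 units.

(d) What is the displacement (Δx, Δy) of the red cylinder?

(-0.4, -0.7)

From the two frames, the red cylinder sits at roughly (3.7, 1.8) before and (3.3, 1.1) after.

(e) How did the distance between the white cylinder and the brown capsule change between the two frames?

-2.5

The distance was about 7.0 in the first image and 4.5 in the second, so they moved 2.5 units closer together.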